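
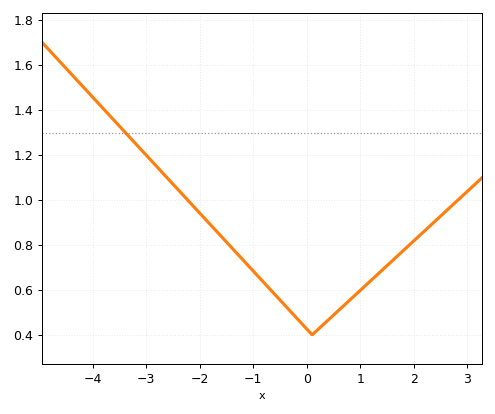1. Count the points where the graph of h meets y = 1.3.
1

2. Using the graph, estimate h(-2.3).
1.02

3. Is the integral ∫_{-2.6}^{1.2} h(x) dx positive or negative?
positive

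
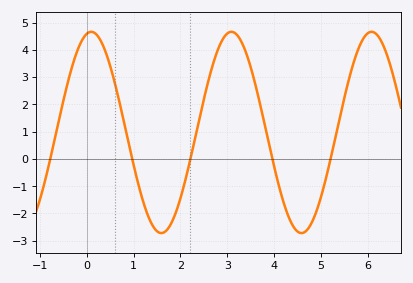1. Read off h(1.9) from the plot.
-1.97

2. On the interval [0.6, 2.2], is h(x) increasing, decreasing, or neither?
neither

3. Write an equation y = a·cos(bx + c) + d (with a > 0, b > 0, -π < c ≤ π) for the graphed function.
y = 3.69cos(2.1x - 0.202) + 0.97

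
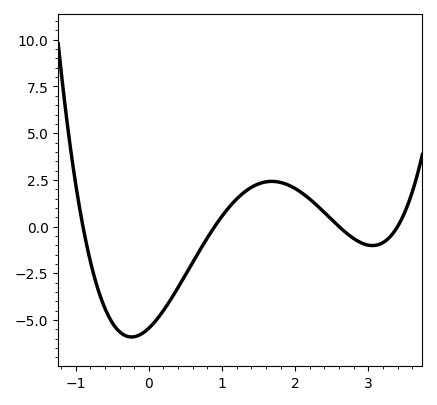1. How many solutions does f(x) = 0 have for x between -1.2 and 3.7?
4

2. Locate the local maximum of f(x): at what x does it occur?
1.68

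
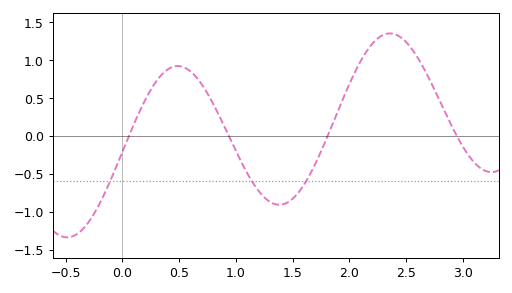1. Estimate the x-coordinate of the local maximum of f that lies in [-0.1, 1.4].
0.5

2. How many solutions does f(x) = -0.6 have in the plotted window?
3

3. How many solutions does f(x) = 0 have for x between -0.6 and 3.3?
4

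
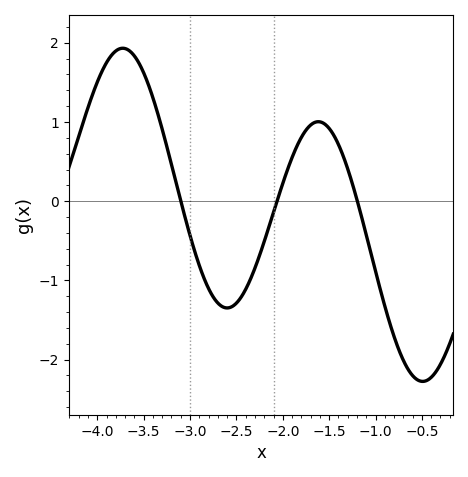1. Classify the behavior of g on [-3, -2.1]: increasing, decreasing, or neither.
neither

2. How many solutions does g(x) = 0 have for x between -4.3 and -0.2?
3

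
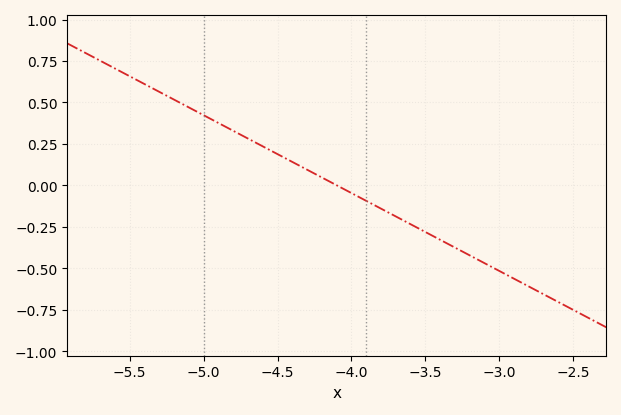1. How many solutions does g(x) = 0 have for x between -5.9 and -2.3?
1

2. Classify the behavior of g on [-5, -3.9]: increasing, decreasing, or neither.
decreasing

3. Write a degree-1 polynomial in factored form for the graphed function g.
y = -0.47(x + 4.1)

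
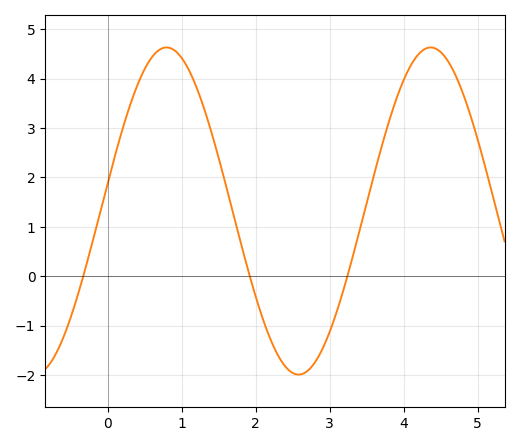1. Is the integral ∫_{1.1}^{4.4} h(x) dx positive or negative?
positive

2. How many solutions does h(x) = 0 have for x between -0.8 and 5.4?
3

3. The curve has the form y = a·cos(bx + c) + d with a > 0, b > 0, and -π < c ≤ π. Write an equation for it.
y = 3.31cos(1.76x - 1.4) + 1.32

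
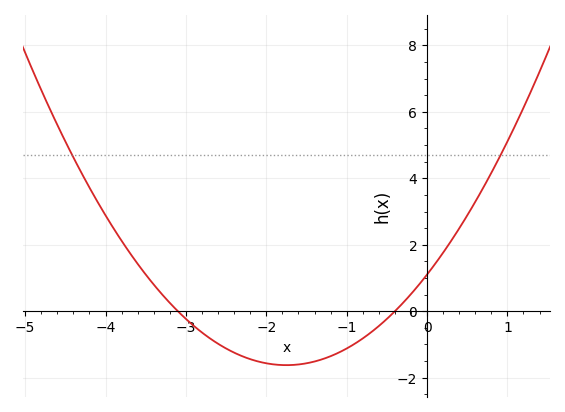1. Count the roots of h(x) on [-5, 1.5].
2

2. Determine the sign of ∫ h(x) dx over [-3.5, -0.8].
negative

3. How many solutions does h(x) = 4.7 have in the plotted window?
2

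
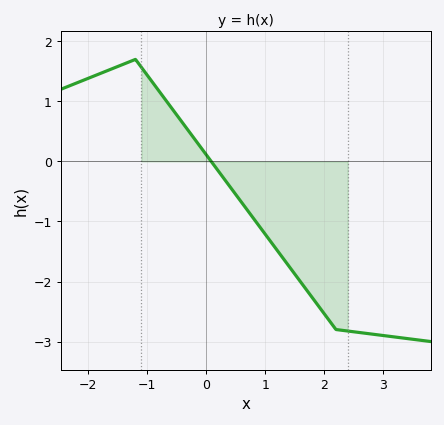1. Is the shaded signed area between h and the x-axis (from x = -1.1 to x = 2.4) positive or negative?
negative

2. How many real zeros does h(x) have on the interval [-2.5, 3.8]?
1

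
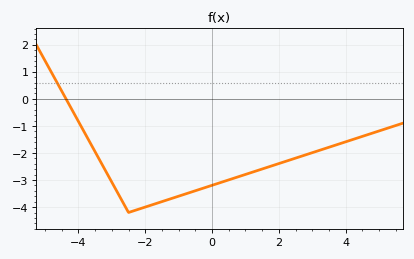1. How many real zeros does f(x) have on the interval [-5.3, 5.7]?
1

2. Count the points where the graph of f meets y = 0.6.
1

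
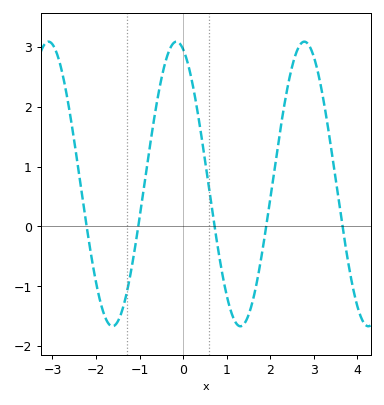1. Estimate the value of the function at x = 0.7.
0.103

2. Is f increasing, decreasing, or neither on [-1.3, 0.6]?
neither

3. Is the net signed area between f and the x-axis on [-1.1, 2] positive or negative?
positive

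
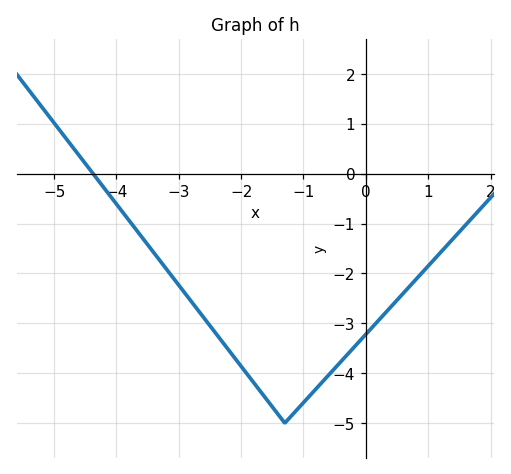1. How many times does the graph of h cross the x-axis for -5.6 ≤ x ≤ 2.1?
1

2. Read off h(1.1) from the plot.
-1.7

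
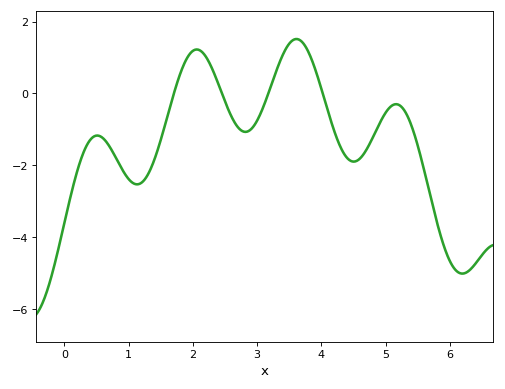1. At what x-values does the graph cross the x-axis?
1.7, 2.45, 3.17, 4.02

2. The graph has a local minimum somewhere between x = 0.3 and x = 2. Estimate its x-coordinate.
1.13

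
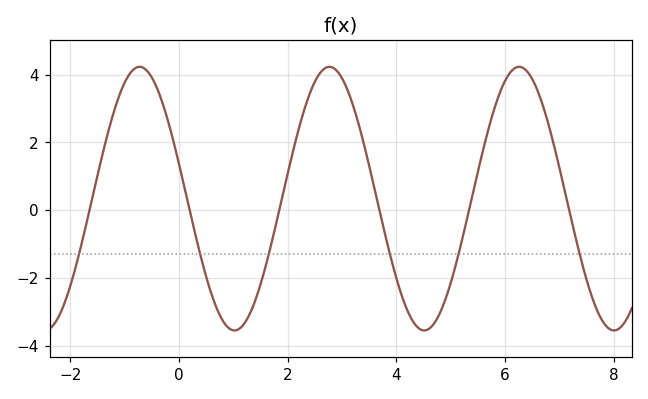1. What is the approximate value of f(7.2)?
-0.2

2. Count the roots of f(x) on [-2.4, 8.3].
6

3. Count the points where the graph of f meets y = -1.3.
6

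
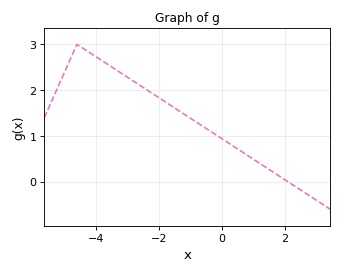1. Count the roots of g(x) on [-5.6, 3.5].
1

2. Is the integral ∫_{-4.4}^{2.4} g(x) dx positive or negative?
positive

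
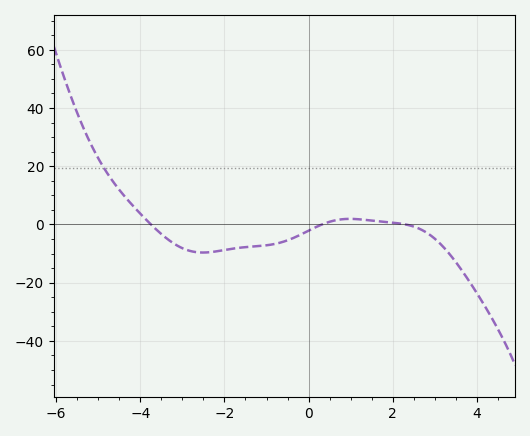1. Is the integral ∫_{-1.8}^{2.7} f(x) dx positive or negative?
negative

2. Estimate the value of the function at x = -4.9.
20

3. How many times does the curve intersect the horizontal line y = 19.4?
1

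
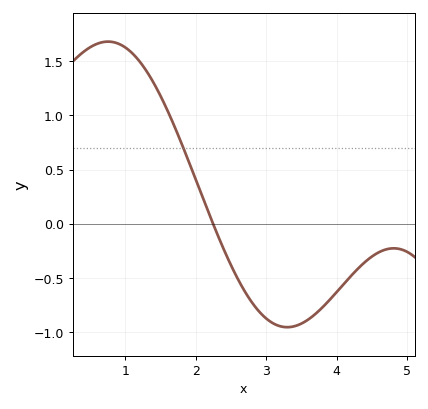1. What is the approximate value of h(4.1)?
-0.55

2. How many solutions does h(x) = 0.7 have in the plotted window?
1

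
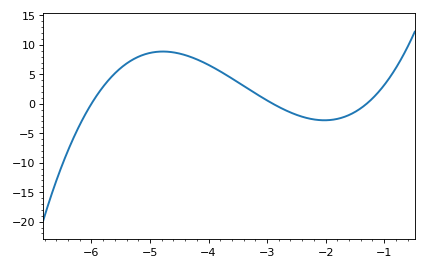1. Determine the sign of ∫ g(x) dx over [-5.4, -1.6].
positive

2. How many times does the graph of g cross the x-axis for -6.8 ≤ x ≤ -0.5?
3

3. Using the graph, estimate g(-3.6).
4.29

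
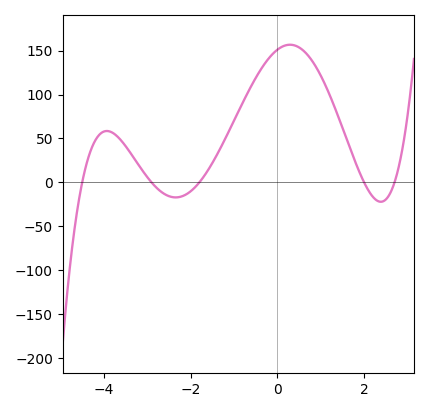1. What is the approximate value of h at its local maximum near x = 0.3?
155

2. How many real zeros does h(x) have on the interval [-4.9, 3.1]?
5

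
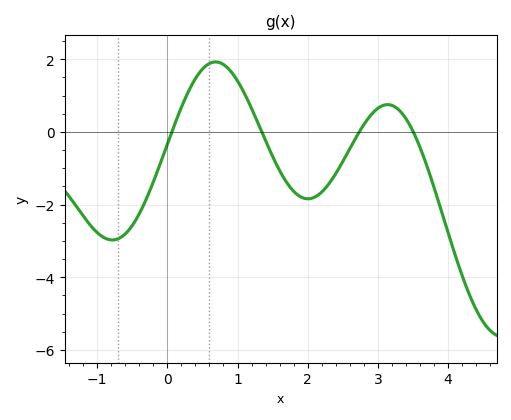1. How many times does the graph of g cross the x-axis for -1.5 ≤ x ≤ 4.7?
4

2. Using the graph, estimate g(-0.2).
-1.4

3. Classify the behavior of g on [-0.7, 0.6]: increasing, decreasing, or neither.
increasing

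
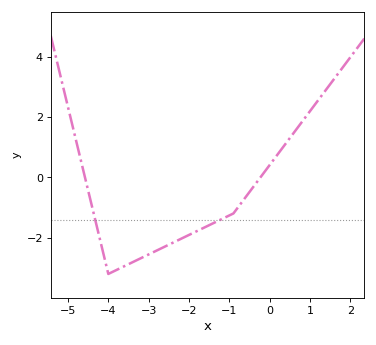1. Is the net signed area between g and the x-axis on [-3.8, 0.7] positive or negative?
negative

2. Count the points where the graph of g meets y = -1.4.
2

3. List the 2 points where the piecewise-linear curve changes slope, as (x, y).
(-4, -3.2); (-0.9, -1.2)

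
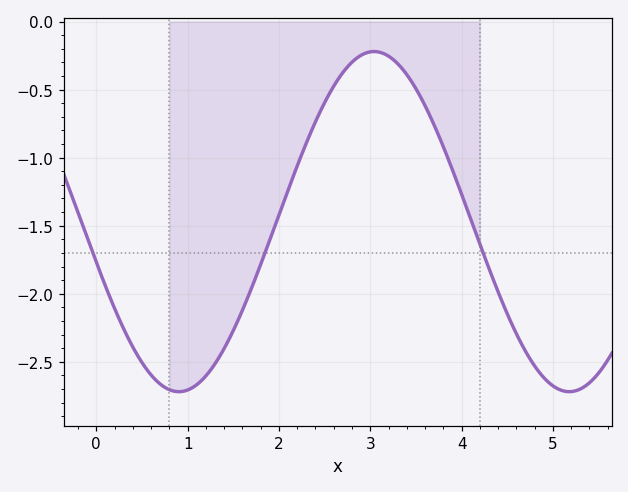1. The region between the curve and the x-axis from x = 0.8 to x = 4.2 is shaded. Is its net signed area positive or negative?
negative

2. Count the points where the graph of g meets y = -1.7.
3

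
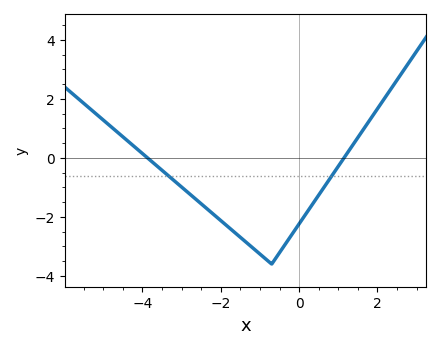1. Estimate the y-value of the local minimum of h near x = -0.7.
-3.6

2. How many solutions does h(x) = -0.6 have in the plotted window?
2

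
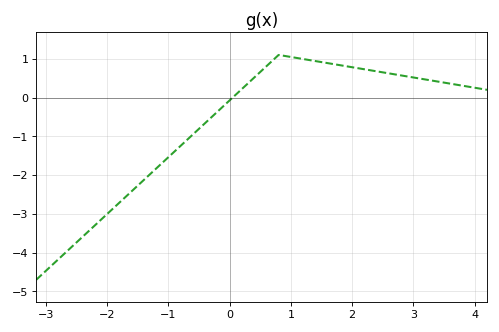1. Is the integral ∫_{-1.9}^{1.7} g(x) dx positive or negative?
negative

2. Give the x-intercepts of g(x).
0.049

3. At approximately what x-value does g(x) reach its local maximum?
0.803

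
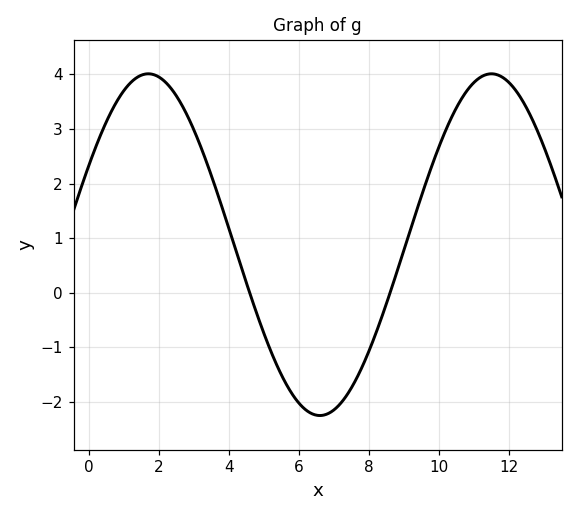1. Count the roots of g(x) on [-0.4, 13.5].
2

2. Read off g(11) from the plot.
3.8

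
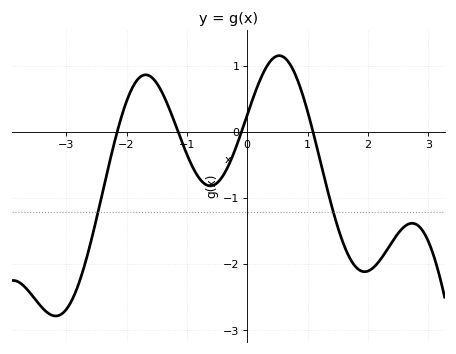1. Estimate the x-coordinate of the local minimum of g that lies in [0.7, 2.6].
1.9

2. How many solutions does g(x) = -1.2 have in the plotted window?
2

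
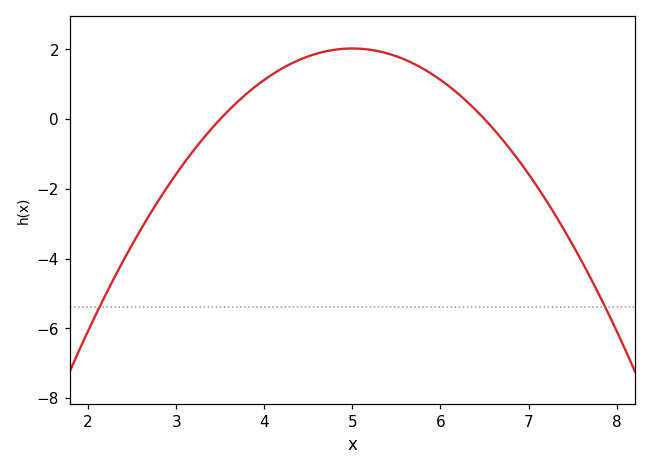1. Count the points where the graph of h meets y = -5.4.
2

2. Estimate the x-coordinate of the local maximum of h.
5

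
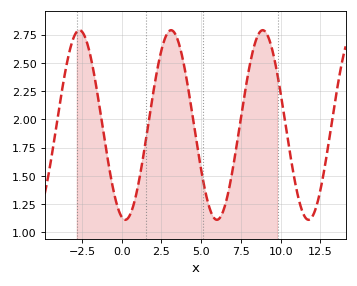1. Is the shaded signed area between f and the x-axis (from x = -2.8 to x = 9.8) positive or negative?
positive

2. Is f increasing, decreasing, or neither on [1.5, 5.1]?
neither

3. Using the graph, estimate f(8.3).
2.64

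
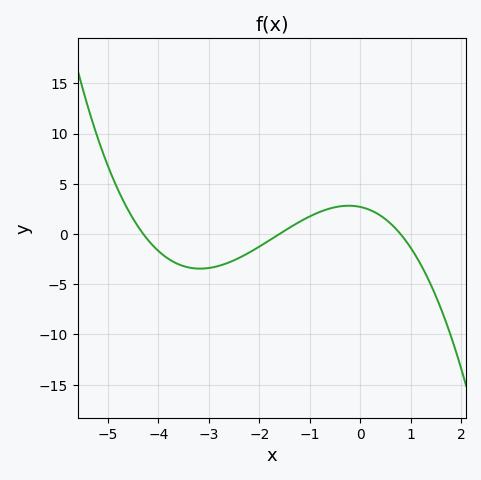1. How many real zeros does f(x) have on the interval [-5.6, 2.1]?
3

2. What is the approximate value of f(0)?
2.5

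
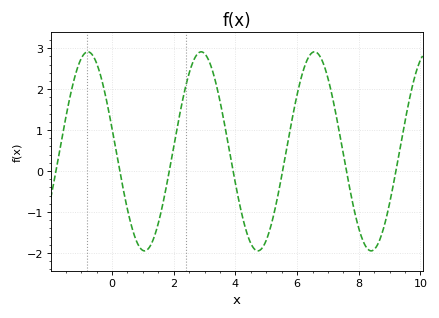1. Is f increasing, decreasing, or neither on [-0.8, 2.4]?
neither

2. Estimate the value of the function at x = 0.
1.03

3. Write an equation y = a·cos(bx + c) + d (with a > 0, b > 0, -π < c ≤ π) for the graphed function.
y = 2.43cos(1.71x + 1.34) + 0.48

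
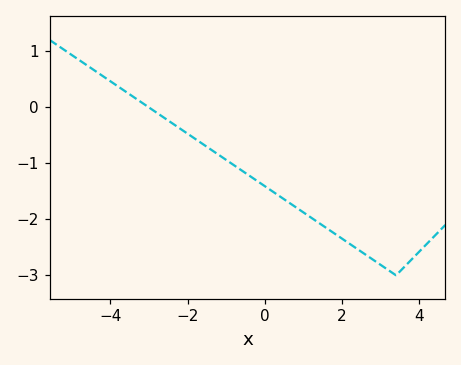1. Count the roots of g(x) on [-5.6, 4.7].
1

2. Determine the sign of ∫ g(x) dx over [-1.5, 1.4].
negative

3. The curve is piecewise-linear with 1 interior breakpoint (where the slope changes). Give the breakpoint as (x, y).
(3.4, -3)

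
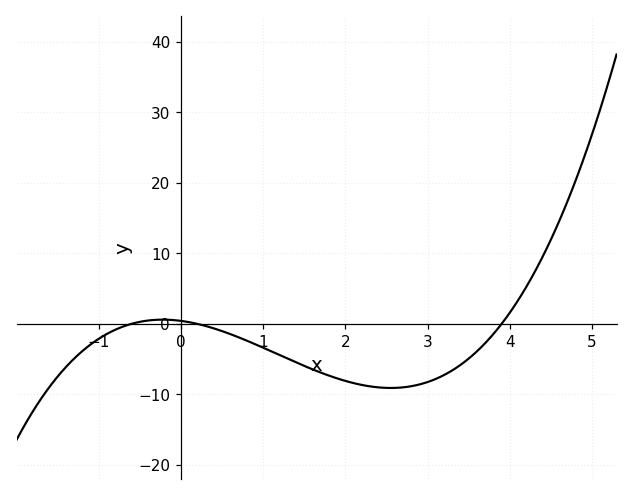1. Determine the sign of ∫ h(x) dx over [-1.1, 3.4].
negative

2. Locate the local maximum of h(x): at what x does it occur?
-0.221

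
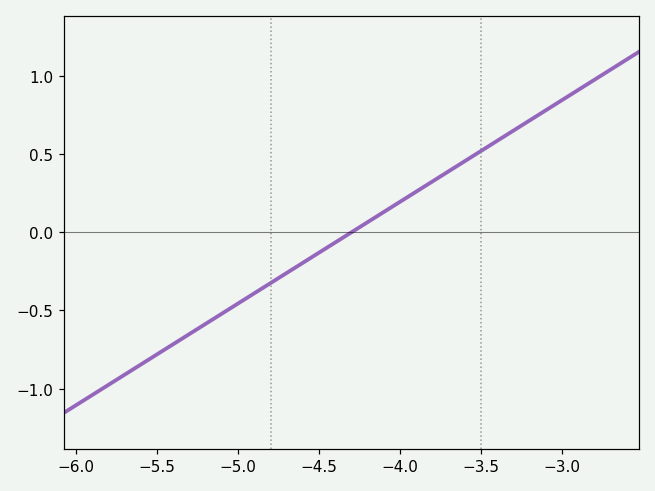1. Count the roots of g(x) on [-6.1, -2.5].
1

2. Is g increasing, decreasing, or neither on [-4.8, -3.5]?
increasing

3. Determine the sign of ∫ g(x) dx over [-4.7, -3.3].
positive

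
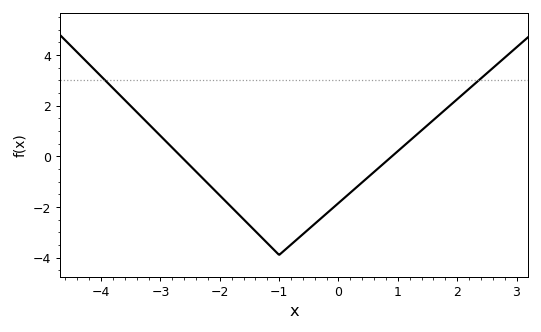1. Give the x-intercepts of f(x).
-2.6, 1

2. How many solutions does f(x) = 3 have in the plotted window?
2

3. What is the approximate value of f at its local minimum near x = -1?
-3.8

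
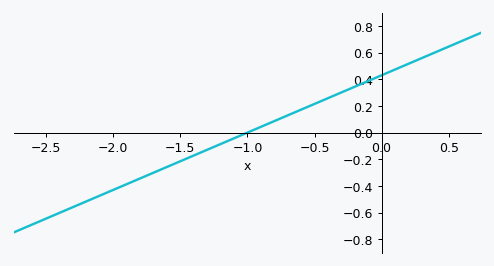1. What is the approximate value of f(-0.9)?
0.04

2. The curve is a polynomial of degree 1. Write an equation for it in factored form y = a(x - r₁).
y = 0.43(x + 1)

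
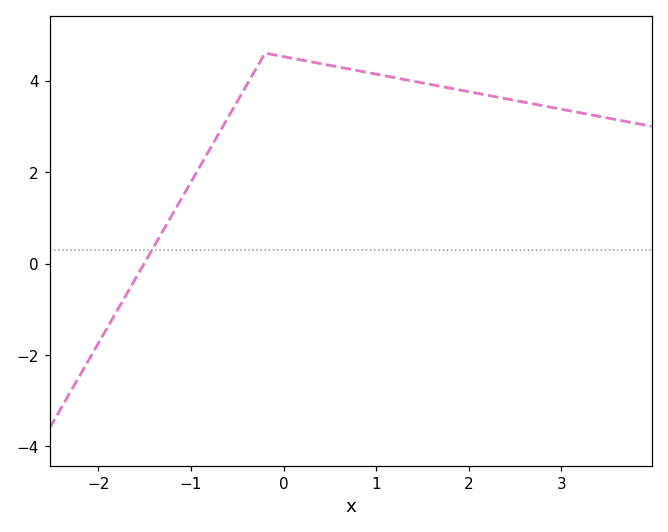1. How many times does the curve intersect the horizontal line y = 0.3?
1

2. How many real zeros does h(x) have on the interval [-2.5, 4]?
1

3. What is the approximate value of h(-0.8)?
2.49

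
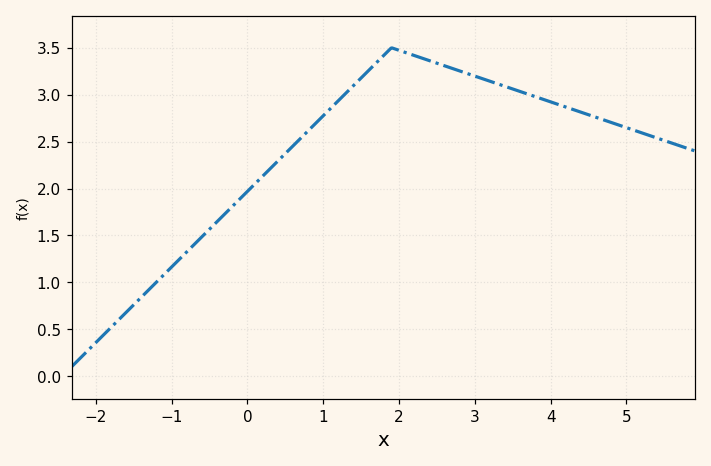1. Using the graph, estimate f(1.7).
3.34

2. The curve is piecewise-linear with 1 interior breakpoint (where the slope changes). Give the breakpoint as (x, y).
(1.9, 3.5)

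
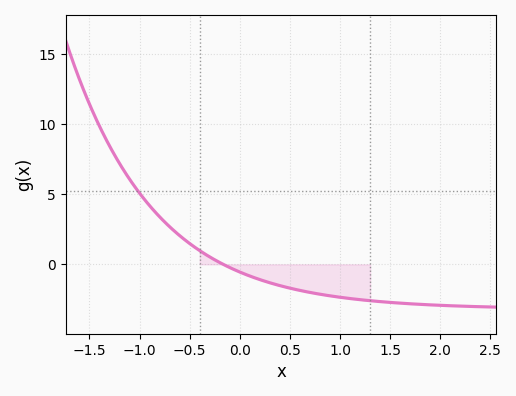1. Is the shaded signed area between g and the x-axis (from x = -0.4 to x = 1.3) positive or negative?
negative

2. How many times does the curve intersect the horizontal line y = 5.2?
1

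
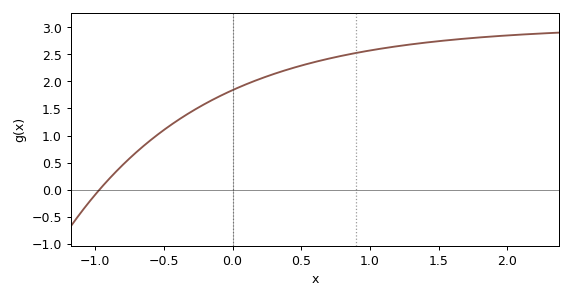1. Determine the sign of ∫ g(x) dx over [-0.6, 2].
positive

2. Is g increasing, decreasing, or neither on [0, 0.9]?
increasing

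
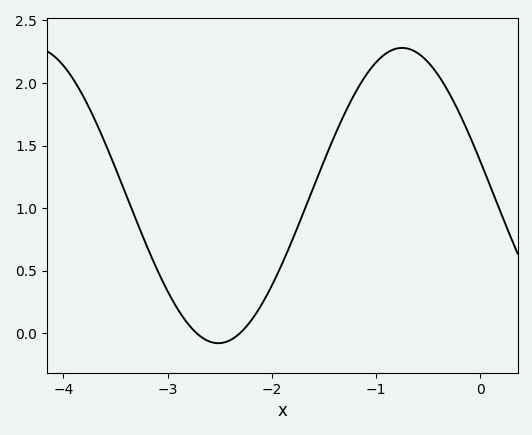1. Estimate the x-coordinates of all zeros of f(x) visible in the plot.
-2.72, -2.3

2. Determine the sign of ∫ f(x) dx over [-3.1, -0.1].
positive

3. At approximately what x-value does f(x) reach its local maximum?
-0.748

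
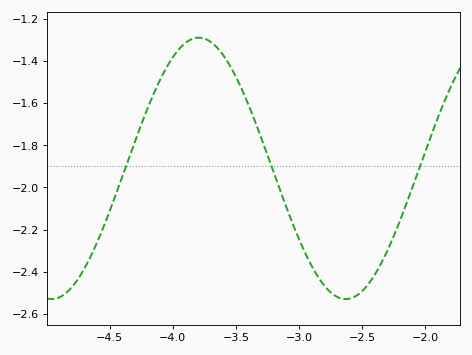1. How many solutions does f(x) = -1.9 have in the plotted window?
3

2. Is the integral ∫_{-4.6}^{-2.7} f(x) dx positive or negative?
negative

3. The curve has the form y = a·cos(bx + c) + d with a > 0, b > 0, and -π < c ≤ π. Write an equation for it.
y = 0.62cos(2.7x - 2.32) - 1.91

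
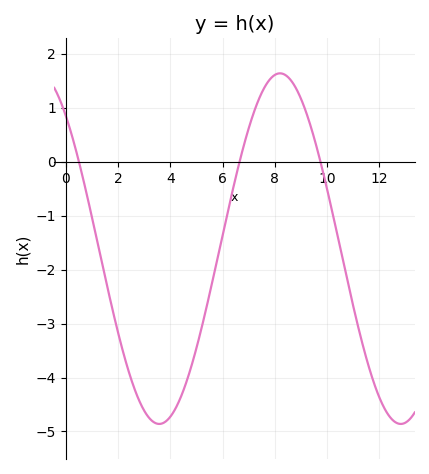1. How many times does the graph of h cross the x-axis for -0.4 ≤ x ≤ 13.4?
3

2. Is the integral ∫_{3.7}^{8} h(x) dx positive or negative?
negative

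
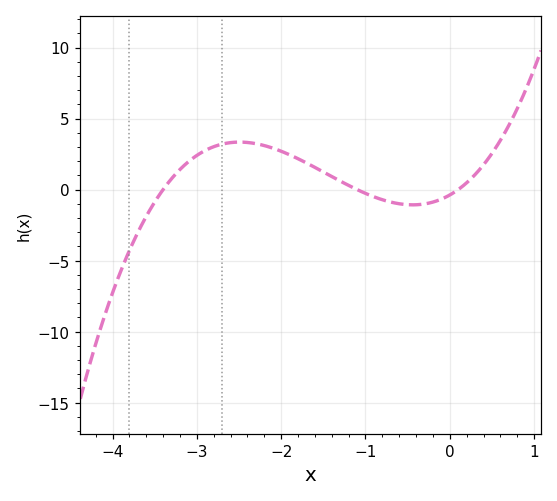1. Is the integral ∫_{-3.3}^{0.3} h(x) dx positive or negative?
positive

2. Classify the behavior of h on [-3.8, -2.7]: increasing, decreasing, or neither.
increasing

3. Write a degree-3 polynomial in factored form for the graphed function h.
y = 1.02(x + 3.4)(x + 1.1)(x - 0.1)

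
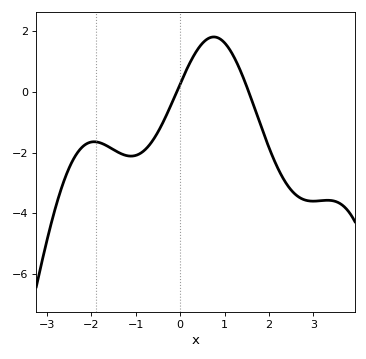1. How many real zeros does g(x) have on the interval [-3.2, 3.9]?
2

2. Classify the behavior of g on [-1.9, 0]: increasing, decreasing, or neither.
neither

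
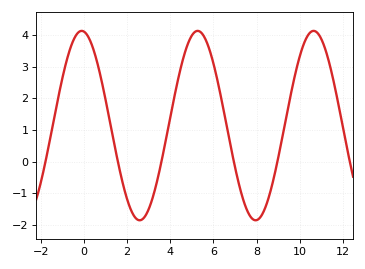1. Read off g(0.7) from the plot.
2.9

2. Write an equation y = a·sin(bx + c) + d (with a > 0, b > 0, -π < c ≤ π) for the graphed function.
y = 3sin(1.2x + 1.7) + 1.14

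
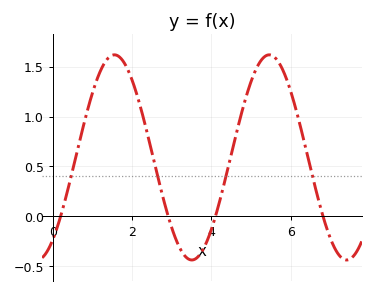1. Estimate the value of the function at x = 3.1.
-0.228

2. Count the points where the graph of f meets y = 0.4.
4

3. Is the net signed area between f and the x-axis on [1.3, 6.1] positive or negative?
positive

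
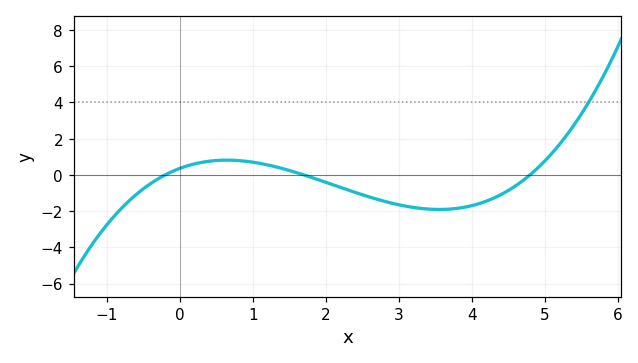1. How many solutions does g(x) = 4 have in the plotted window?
1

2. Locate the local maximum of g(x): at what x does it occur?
0.641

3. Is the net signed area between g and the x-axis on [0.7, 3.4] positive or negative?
negative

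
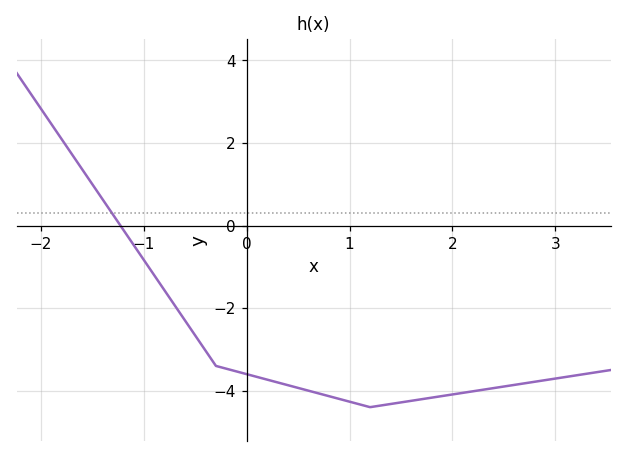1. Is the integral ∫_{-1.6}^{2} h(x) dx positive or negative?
negative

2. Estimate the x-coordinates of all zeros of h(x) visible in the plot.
-1.23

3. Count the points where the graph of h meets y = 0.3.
1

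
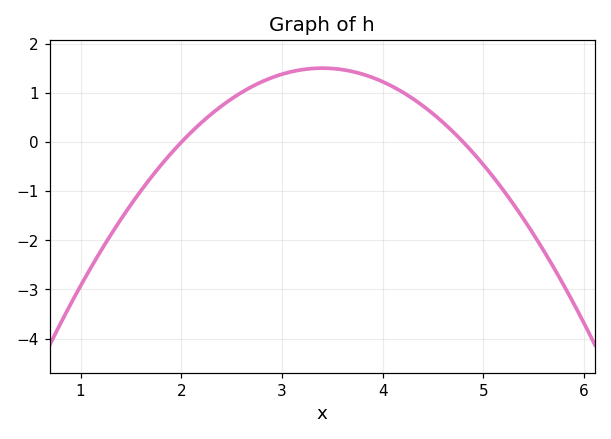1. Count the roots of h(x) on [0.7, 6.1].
2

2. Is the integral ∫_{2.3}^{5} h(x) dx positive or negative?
positive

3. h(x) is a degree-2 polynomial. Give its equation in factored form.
y = -0.77(x - 2)(x - 4.8)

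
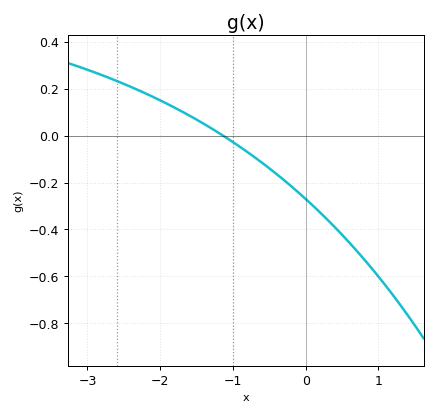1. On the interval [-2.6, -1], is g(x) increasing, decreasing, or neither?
decreasing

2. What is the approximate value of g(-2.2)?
0.18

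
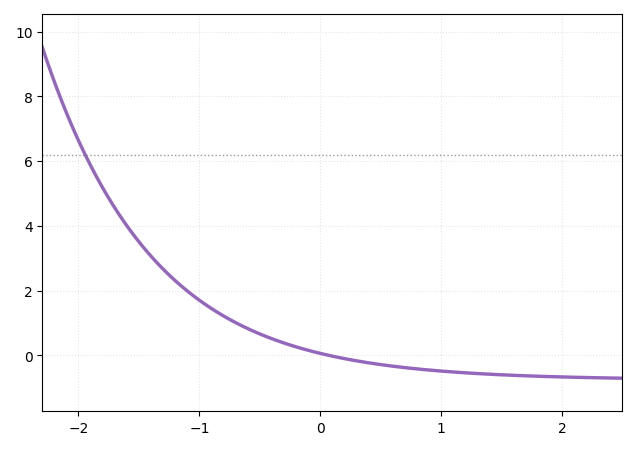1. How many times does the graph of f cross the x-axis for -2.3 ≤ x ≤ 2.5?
1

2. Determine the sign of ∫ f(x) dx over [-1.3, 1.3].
positive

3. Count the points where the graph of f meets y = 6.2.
1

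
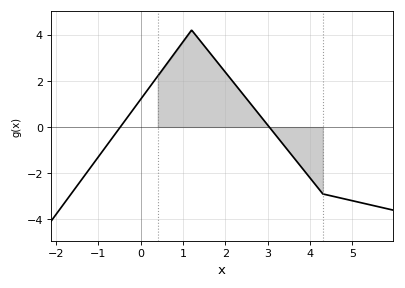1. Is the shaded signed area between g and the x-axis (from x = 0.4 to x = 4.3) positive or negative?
positive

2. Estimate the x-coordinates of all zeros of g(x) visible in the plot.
-0.484, 3.03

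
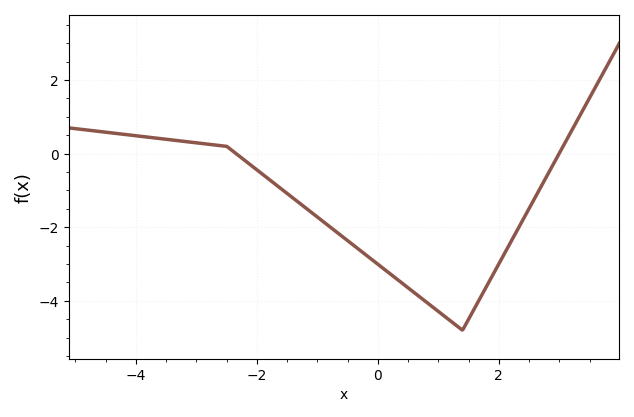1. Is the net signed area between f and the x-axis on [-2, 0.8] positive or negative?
negative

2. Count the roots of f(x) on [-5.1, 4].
2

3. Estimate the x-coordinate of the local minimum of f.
1.4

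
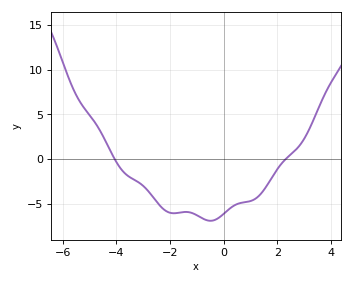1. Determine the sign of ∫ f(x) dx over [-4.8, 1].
negative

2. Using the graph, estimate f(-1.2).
-6.03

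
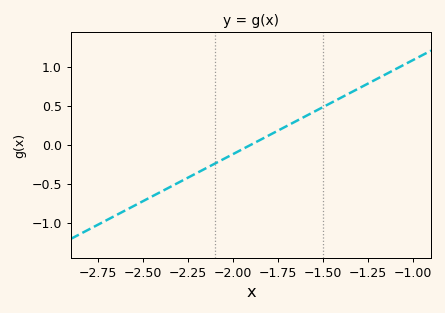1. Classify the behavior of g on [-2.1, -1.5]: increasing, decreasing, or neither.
increasing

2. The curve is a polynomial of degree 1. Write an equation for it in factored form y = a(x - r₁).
y = 1.2(x + 1.9)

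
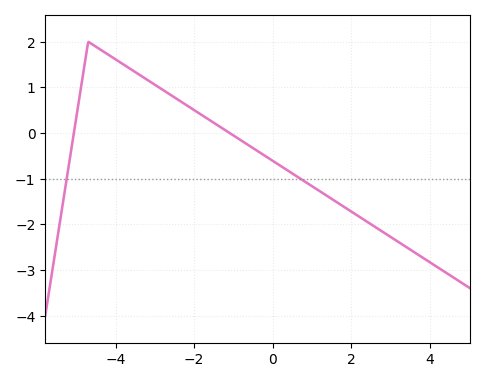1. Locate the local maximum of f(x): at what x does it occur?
-4.8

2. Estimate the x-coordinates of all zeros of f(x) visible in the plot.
-5, -1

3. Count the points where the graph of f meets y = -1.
2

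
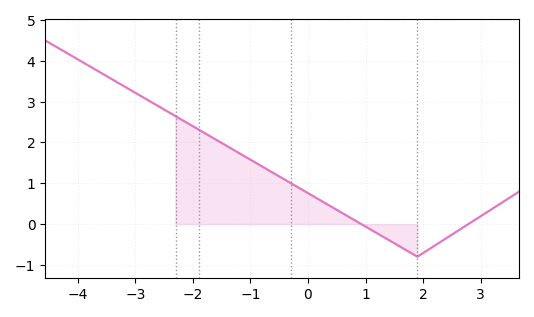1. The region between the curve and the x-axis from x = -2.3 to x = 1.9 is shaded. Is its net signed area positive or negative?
positive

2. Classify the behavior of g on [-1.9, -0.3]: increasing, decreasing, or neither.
decreasing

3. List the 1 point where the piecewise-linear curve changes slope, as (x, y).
(1.9, -0.8)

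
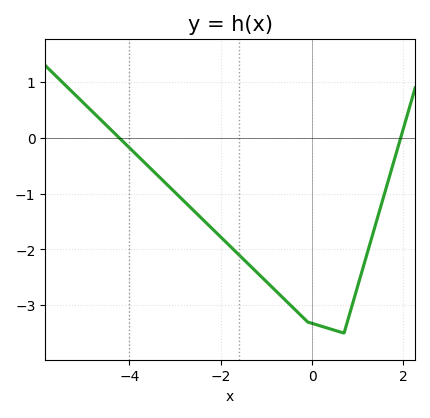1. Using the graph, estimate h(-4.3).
0.1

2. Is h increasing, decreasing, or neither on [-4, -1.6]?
decreasing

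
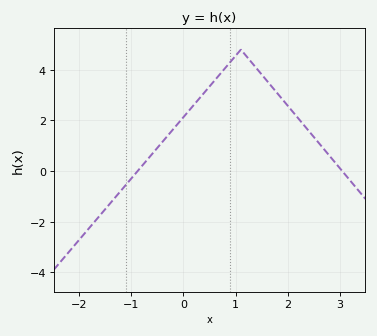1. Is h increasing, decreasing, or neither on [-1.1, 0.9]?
increasing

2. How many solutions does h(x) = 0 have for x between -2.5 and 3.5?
2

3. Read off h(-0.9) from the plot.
-0.059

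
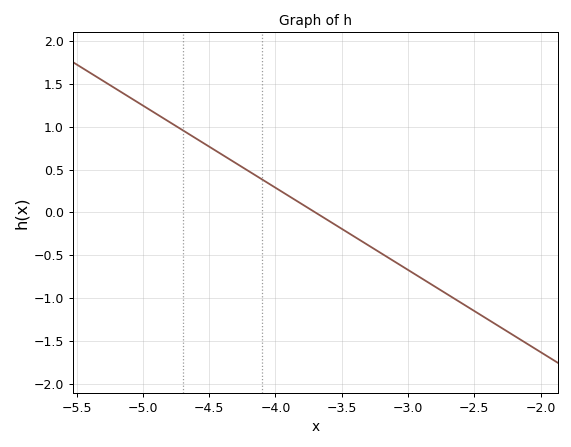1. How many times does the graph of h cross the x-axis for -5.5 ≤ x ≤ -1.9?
1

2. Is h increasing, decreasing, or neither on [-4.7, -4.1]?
decreasing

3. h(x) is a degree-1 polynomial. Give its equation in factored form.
y = -0.96(x + 3.7)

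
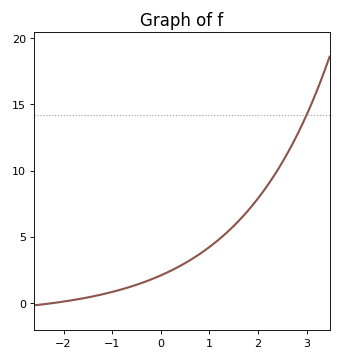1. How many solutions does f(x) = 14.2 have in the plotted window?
1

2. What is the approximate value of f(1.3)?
5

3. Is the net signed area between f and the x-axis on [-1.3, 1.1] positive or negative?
positive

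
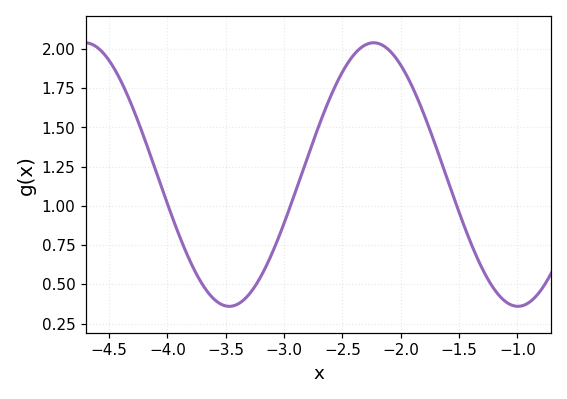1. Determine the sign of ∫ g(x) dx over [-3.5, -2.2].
positive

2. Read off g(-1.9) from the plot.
1.76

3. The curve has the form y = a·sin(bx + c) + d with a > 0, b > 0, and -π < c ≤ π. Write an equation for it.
y = 0.84sin(2.54x + 0.96) + 1.2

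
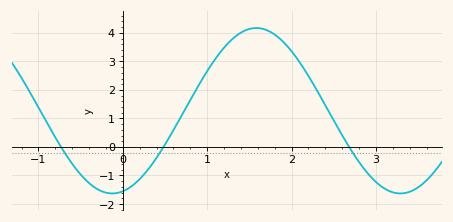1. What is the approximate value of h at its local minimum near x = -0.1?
-1.6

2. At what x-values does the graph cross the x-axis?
-0.7, 0.5, 2.7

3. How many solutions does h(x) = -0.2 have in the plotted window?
3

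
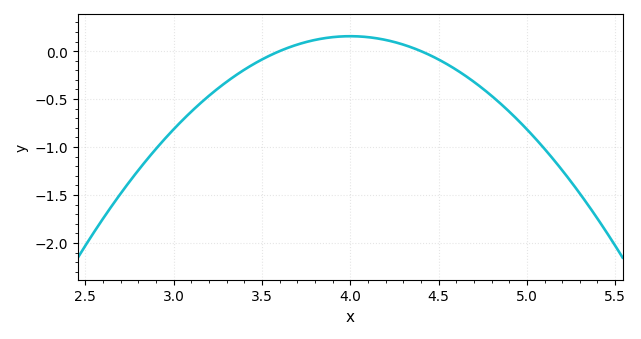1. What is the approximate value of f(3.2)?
-0.466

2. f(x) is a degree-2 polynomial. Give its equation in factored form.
y = -0.97(x - 3.6)(x - 4.4)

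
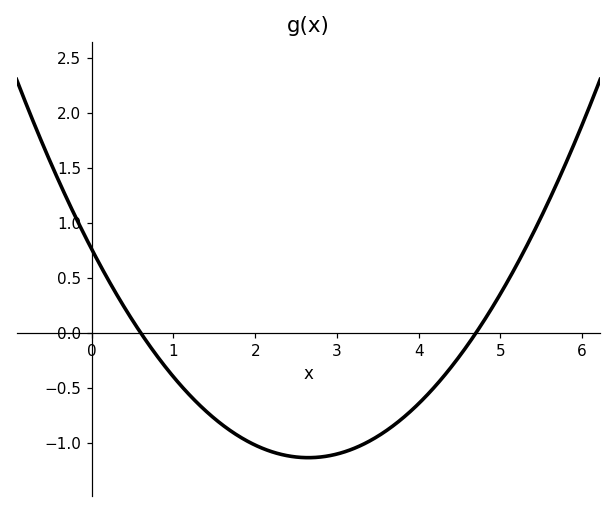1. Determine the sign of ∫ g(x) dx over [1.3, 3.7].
negative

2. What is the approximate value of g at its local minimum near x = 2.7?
-1.13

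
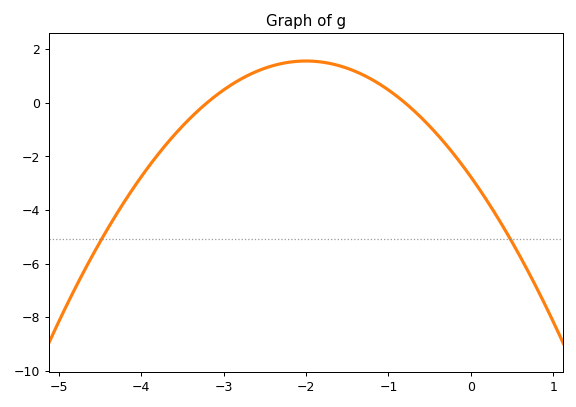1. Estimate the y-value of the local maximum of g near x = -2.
1.6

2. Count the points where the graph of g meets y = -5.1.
2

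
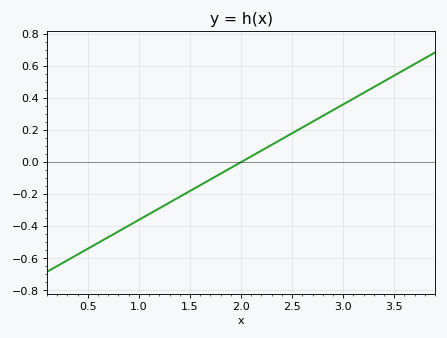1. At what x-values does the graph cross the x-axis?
2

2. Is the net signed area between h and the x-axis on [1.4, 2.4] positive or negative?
negative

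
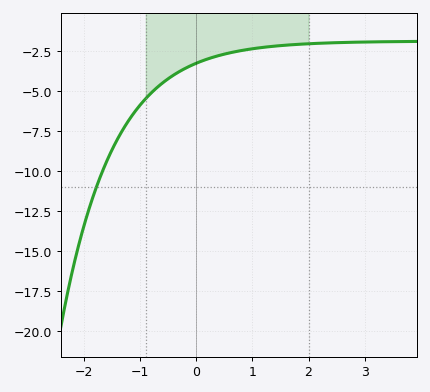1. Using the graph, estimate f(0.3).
-2.89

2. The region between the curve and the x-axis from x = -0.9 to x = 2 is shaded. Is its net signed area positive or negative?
negative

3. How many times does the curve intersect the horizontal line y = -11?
1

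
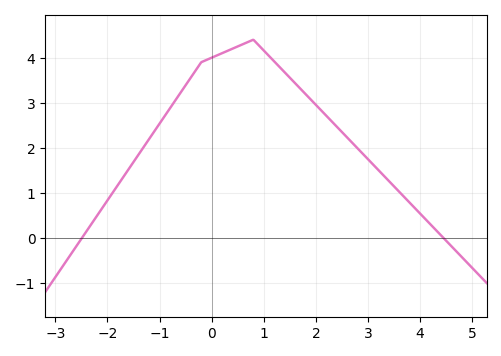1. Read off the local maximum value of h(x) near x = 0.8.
4.4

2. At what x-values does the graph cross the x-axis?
-2.4, 4.4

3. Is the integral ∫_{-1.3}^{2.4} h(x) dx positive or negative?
positive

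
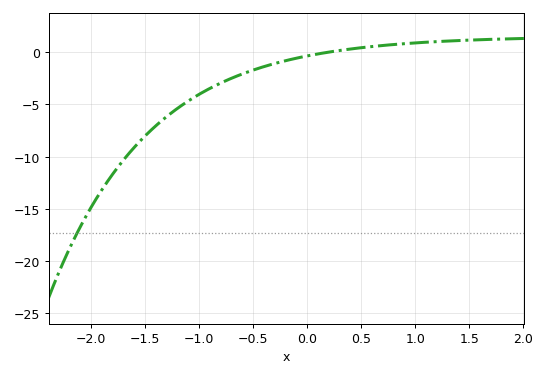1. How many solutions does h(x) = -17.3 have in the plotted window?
1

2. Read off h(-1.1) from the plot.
-4.5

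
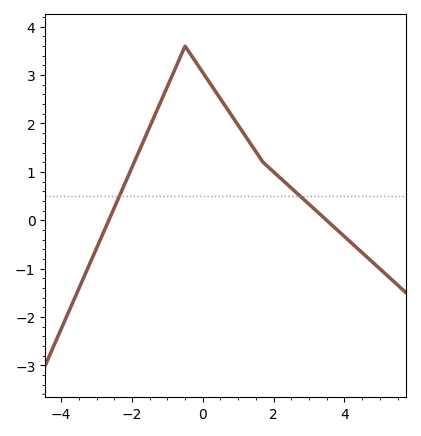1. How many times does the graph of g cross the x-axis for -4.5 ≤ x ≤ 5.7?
2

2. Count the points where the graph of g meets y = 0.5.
2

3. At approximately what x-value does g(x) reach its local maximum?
-0.5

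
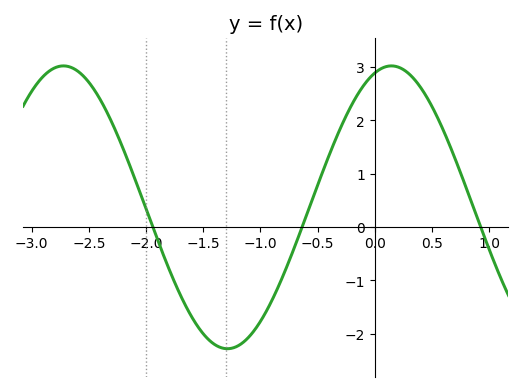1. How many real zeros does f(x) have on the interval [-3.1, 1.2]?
3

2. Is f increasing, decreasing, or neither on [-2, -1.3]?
decreasing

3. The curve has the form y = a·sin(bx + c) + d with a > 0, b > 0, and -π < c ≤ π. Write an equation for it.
y = 2.65sin(2.2x + 1.2) + 0.37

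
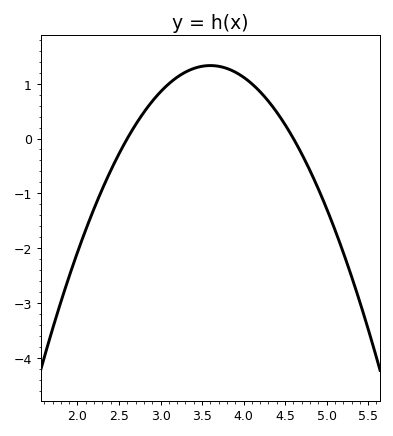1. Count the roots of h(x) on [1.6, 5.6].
2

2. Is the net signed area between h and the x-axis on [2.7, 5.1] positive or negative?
positive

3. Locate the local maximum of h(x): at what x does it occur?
3.6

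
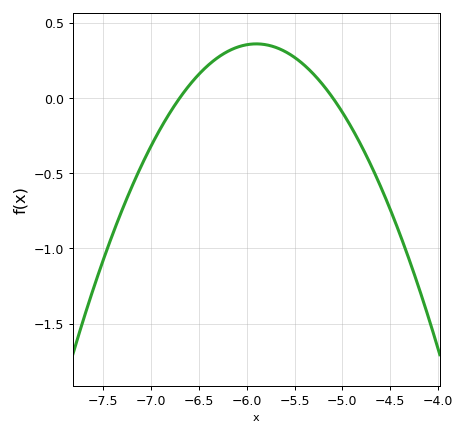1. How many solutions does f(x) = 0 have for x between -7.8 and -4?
2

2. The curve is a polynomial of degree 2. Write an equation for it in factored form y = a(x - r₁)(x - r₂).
y = -0.56(x + 6.7)(x + 5.1)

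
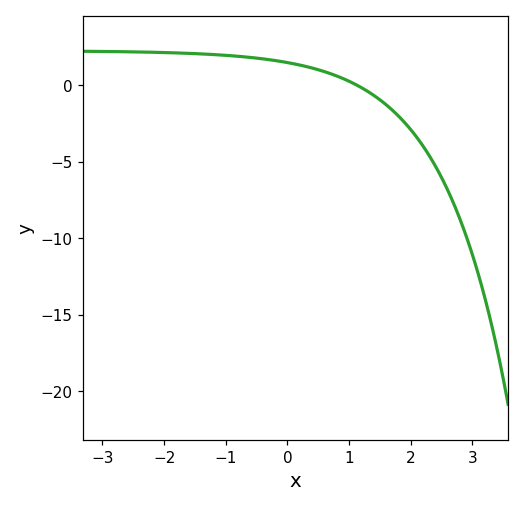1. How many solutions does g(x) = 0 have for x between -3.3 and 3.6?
1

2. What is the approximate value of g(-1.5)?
2.07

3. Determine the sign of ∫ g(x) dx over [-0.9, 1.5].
positive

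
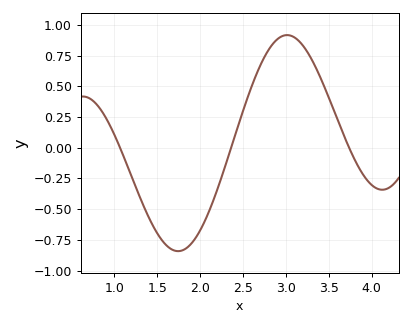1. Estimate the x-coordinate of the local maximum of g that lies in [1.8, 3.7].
3.01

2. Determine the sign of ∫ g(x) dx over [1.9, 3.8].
positive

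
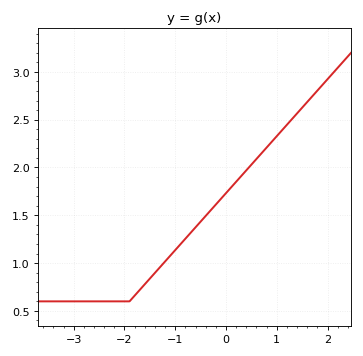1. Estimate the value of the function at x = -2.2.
0.6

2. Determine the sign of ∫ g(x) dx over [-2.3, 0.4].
positive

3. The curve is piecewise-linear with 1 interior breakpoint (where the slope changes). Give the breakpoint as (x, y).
(-1.9, 0.6)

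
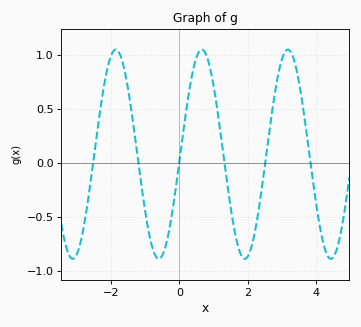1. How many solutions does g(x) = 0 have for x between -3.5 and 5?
6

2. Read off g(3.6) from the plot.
0.54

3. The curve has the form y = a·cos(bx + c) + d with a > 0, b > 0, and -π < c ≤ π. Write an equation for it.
y = 0.97cos(2.5x - 1.64) + 0.08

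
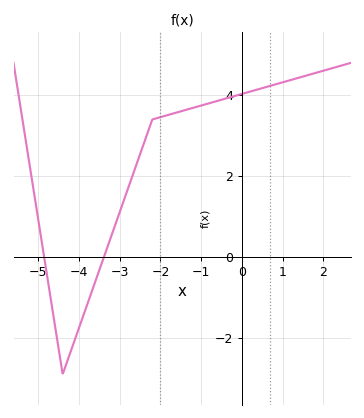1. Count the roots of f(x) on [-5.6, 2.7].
2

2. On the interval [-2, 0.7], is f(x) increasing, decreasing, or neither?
increasing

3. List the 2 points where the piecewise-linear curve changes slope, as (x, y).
(-4.4, -2.9); (-2.2, 3.4)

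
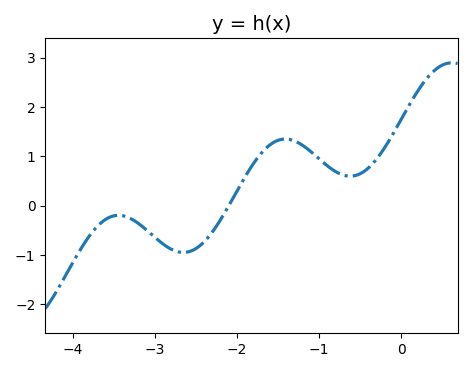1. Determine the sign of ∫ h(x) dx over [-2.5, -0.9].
positive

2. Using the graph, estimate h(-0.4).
0.764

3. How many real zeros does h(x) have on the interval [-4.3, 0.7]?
1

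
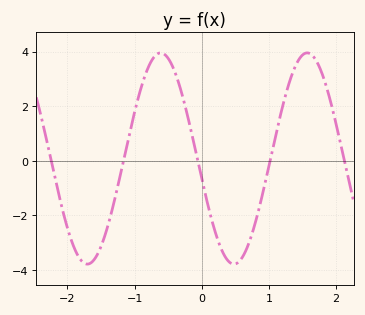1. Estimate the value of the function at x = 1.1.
1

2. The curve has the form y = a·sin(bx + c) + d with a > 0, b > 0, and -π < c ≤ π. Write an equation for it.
y = 3.87sin(2.9x - 3) + 0.08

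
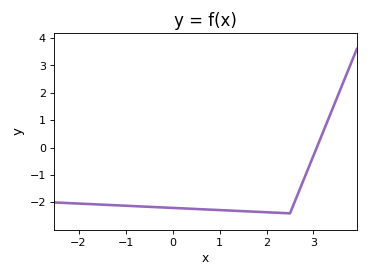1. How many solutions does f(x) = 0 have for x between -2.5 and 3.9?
1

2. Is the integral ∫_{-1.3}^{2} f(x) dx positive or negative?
negative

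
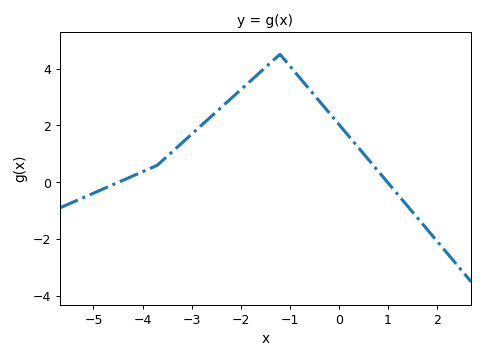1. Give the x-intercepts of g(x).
-4.5, 0.994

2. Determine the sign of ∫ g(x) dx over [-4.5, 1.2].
positive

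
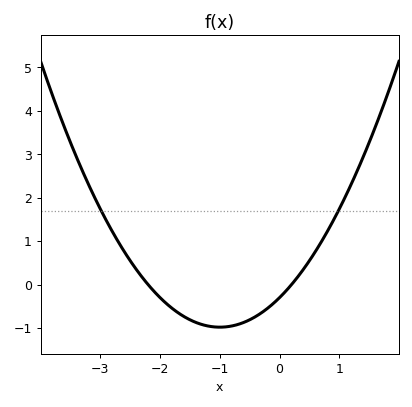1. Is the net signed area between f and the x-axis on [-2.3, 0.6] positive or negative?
negative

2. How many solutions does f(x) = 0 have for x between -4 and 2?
2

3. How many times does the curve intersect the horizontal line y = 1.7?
2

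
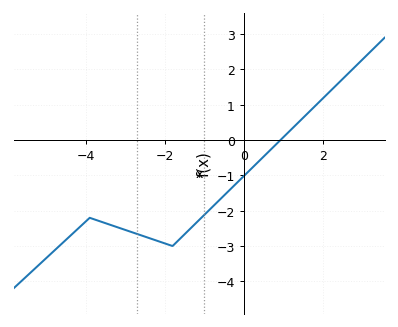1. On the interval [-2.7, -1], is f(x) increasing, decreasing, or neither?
neither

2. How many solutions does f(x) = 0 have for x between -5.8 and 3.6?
1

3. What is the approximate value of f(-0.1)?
-1.1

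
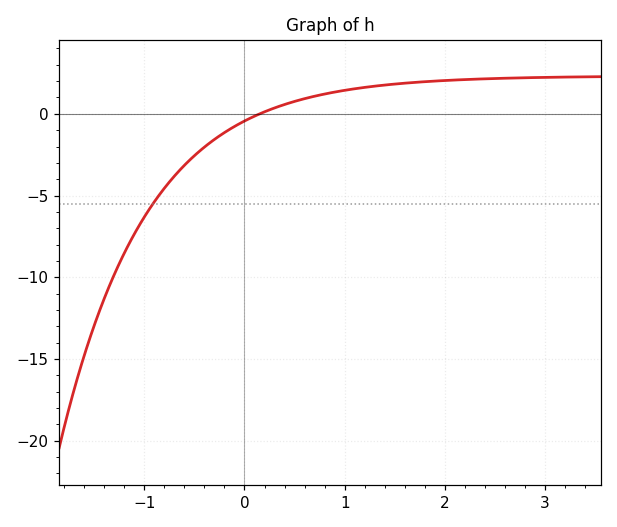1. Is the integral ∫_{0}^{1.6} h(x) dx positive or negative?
positive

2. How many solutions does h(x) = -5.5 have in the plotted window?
1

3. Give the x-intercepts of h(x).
0.2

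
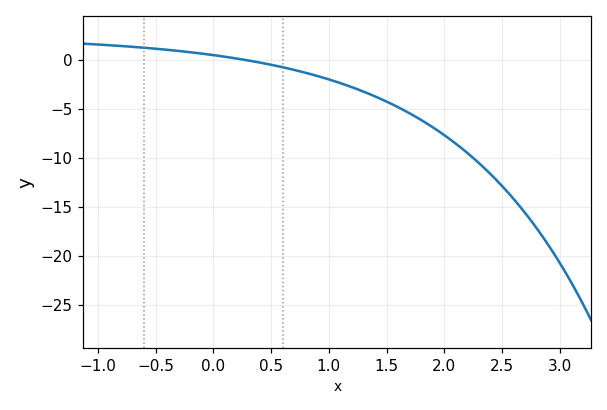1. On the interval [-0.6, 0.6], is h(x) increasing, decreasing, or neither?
decreasing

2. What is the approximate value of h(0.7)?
-1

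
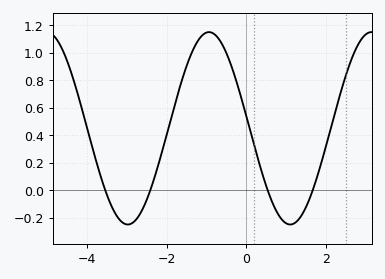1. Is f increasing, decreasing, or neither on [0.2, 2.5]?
neither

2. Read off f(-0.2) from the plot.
0.74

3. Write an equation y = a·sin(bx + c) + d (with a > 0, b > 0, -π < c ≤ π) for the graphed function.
y = 0.7sin(1.5x + 3) + 0.45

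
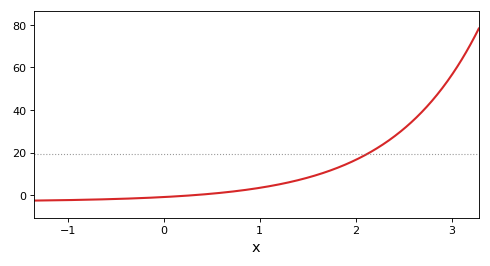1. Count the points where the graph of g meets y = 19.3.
1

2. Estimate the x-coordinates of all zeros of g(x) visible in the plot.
0.3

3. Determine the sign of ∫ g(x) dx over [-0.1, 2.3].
positive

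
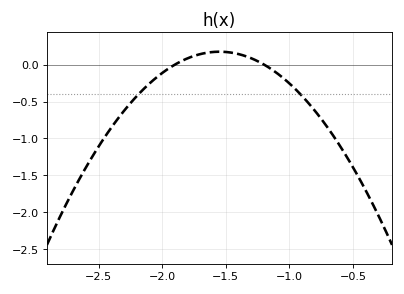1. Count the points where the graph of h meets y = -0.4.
2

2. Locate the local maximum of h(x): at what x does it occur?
-1.55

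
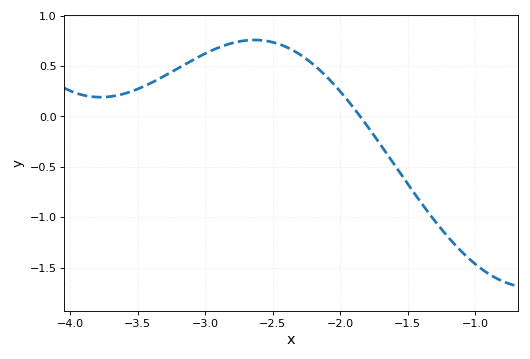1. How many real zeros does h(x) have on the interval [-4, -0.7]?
1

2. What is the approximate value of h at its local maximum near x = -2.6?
0.75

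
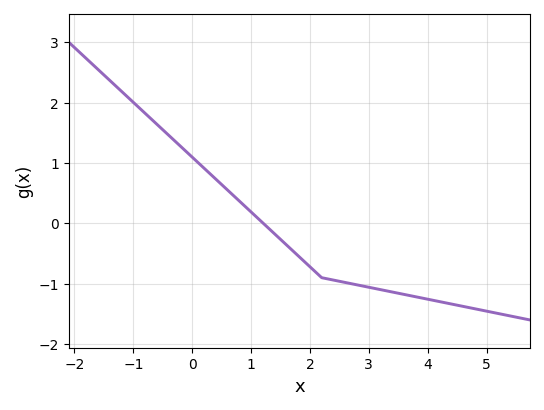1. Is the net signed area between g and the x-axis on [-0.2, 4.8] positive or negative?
negative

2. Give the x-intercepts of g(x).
1.2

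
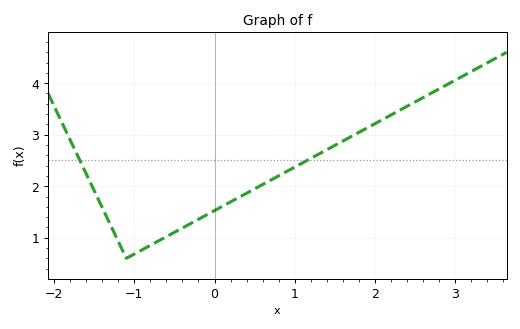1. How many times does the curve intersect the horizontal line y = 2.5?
2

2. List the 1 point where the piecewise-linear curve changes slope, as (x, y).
(-1.1, 0.6)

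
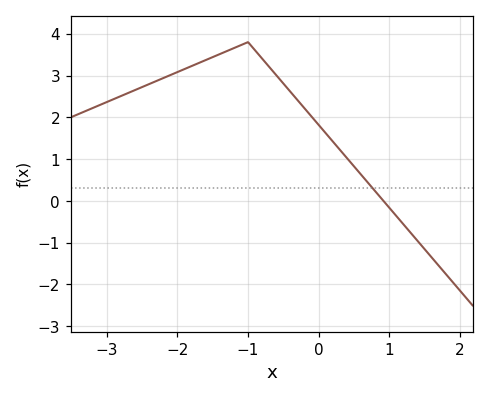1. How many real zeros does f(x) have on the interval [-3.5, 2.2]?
1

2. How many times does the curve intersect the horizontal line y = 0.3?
1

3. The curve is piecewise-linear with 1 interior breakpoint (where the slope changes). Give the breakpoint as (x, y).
(-1, 3.8)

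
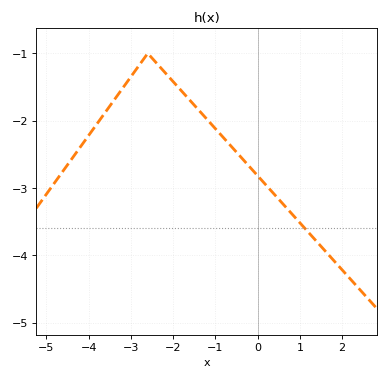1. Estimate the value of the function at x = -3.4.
-1.7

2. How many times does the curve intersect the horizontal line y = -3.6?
1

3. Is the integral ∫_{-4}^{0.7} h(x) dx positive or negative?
negative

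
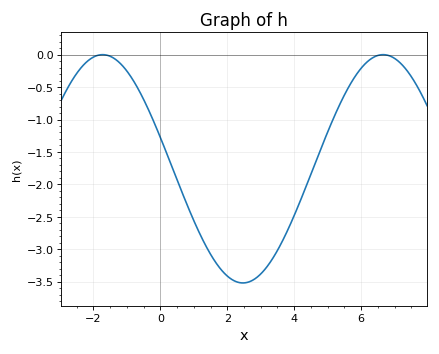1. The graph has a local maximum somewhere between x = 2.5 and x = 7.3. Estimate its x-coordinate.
6.65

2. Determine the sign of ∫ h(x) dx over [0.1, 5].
negative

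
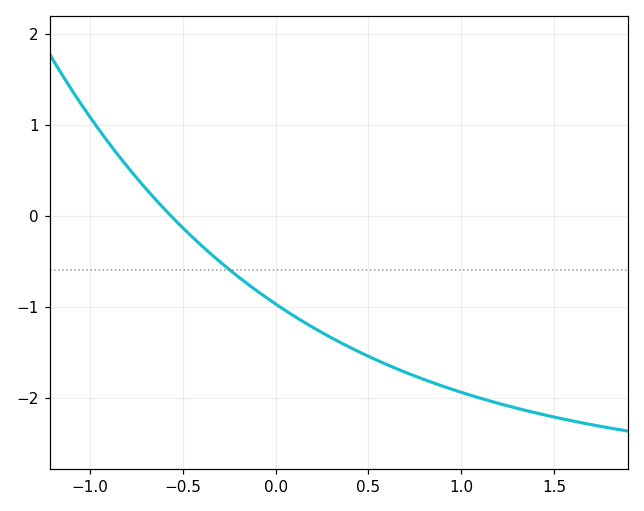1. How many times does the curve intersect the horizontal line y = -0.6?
1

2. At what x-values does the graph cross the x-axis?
-0.565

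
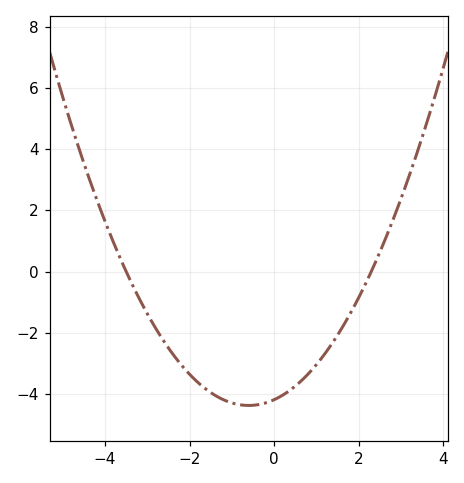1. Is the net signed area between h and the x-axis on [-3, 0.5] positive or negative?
negative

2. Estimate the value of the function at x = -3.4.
-0.2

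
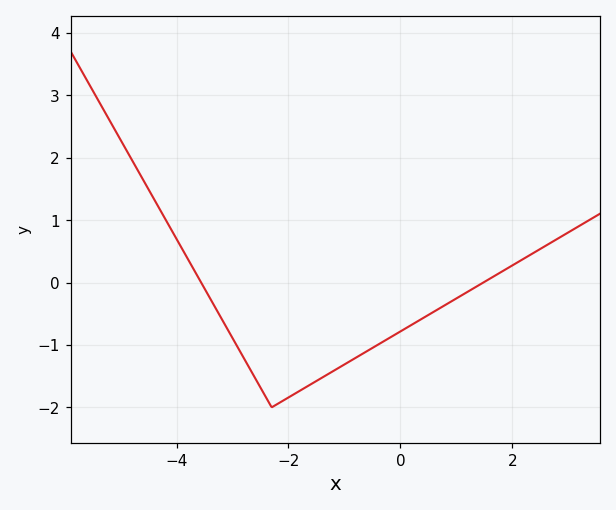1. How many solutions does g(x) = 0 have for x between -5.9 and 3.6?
2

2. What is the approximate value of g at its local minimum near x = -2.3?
-2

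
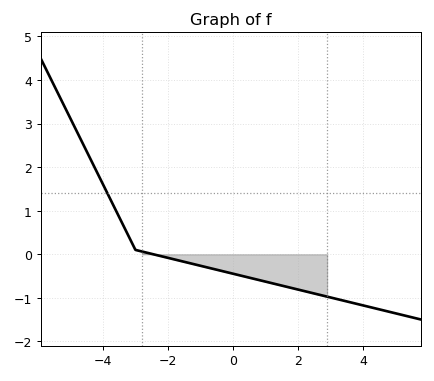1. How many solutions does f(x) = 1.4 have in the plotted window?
1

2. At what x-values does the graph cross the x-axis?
-2.45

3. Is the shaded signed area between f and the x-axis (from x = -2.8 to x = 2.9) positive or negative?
negative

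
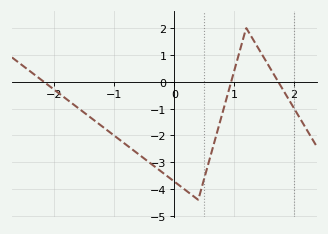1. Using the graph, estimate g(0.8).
-1.2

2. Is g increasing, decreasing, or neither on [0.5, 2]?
neither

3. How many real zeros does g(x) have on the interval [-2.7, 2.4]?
3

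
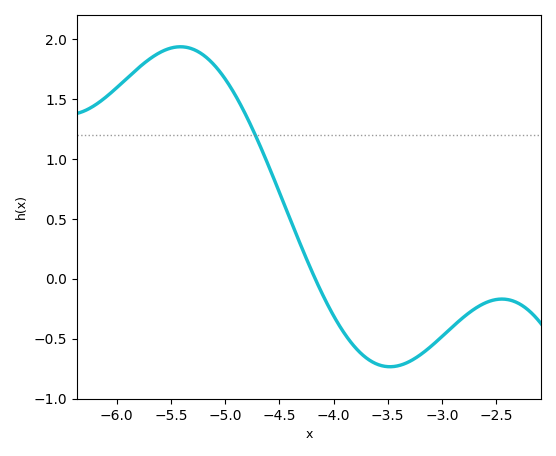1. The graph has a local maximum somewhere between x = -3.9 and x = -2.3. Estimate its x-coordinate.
-2.45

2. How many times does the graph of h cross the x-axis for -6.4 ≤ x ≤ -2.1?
1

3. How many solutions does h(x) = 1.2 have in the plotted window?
1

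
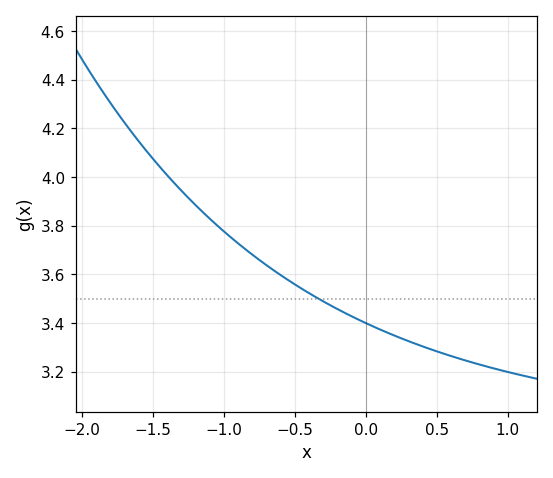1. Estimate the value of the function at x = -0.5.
3.56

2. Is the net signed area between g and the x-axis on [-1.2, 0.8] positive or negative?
positive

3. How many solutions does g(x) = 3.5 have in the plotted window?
1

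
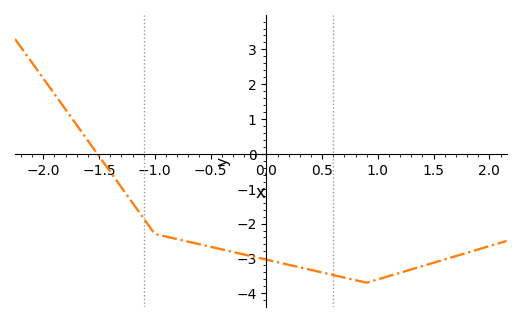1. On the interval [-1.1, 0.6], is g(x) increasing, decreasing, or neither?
decreasing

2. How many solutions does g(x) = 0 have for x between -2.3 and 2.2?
1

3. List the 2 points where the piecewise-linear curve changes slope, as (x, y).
(-1, -2.3); (0.9, -3.7)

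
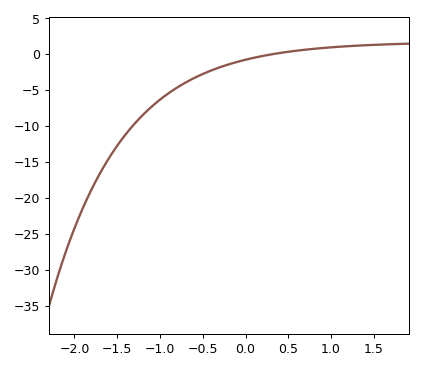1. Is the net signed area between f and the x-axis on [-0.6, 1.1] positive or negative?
negative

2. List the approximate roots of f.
0.315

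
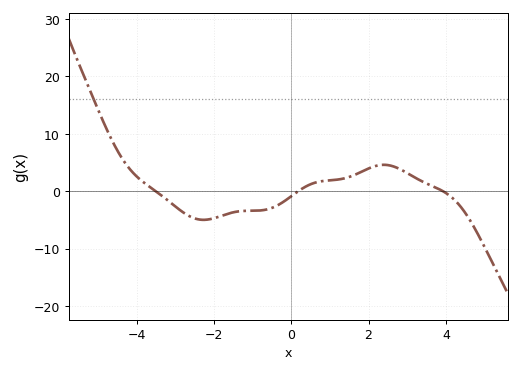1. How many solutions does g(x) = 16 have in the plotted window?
1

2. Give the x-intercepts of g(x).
-3.6, 0.2, 4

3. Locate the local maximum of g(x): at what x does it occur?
2.4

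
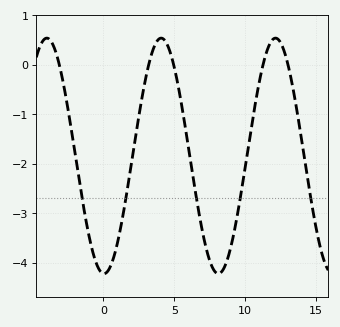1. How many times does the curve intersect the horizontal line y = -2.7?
5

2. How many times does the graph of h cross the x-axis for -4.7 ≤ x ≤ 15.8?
5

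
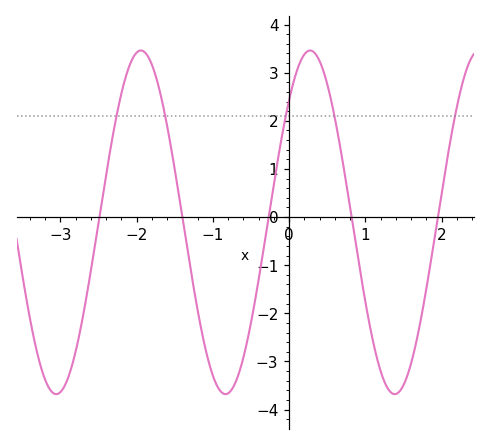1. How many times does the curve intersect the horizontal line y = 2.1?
5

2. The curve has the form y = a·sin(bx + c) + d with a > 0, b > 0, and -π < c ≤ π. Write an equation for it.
y = 3.57sin(2.83x + 0.79) - 0.11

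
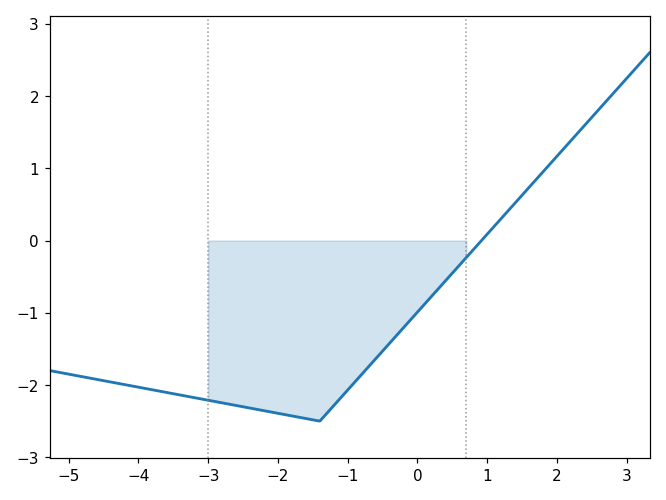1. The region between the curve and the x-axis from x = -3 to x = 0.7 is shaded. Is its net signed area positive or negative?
negative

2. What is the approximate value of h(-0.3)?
-1.31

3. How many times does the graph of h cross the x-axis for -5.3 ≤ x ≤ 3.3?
1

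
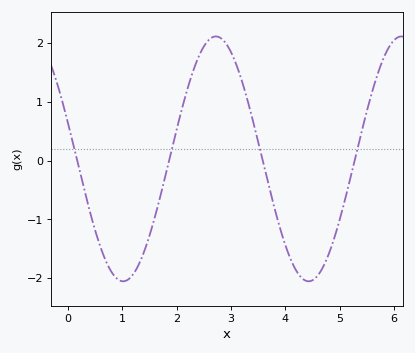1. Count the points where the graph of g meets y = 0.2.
4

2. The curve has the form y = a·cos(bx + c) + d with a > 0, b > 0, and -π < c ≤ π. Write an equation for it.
y = 2.08cos(1.84x + 1.27) + 0.03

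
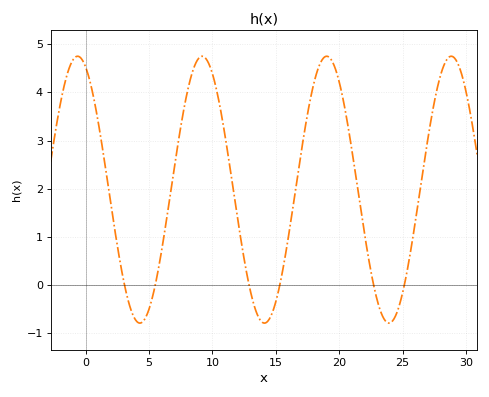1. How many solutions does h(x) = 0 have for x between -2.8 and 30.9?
6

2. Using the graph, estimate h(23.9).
-0.8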